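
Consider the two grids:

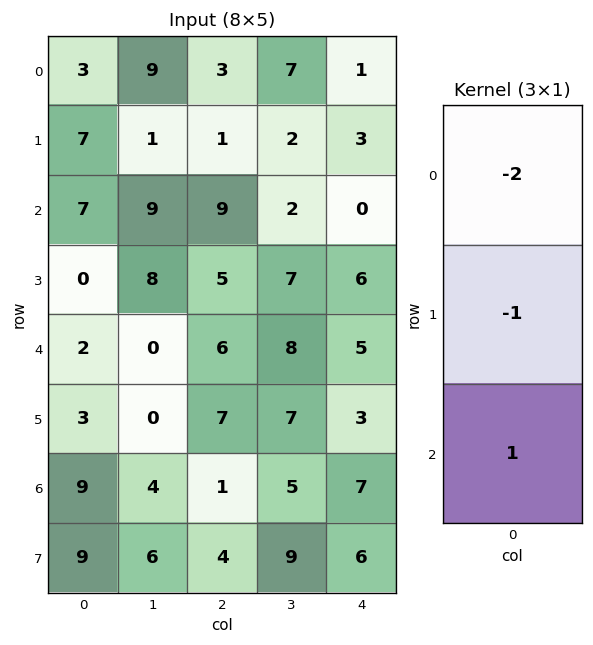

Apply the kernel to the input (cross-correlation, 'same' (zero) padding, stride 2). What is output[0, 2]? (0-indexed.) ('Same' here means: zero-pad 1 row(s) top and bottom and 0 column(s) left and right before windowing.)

The receptive field on the zero-padded input at this output position is [0 / 1 / 3]. Elementwise product with the kernel and sum: 0·-2 + 1·-1 + 3·1.

2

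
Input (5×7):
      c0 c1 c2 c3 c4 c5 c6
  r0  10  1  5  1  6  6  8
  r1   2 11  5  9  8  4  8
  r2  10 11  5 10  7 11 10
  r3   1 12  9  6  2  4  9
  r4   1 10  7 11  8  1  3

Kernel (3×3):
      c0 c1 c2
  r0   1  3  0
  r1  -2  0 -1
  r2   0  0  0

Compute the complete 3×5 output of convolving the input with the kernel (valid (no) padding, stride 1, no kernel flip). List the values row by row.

4 -15 -10 -3 0
10 -6 15 2 -4
32 -4 15 15 27

Output[0,0]: The receptive field on the input at this output position is [10 1 5 / 2 11 5 / 10 11 5]. Elementwise product with the kernel and sum: 10·1 + 1·3 + 2·-2 + 5·-1.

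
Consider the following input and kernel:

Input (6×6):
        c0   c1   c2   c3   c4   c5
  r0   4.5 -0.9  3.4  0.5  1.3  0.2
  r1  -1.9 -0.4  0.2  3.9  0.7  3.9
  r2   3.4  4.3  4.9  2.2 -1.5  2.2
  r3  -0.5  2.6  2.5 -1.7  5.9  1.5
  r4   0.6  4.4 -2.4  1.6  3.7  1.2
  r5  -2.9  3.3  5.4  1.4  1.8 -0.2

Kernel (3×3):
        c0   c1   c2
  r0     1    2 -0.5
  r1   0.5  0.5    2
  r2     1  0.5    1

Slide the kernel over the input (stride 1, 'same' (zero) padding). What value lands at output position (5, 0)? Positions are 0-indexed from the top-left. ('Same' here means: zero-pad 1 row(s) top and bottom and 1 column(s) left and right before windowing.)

The receptive field on the zero-padded input at this output position is [0 0.6 4.4 / 0 -2.9 3.3 / 0 0 0]. Elementwise product with the kernel and sum: 0·1 + 0.6·2 + 4.4·-0.5 + 0·0.5 + -2.9·0.5 + 3.3·2 + 0·1 + 0·0.5 + 0·1.

4.15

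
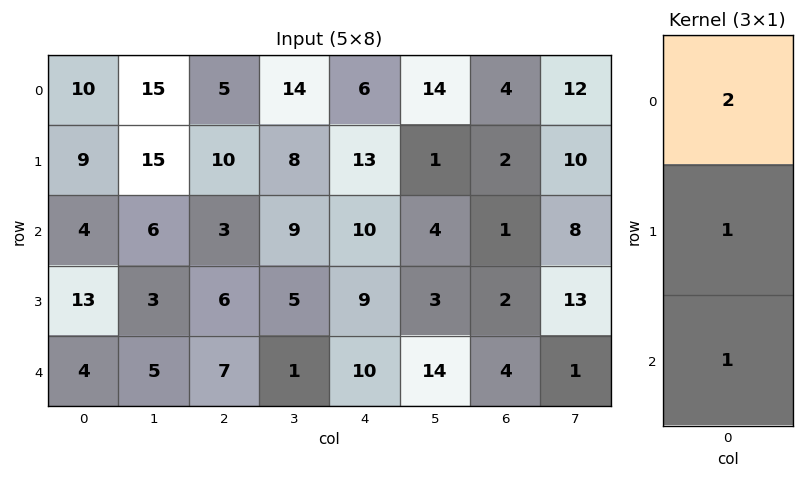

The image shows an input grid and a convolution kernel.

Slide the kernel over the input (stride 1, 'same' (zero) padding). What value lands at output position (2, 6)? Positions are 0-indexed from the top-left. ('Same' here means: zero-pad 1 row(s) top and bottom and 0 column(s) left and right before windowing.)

The receptive field on the zero-padded input at this output position is [2 / 1 / 2]. Elementwise product with the kernel and sum: 2·2 + 1·1 + 2·1.

7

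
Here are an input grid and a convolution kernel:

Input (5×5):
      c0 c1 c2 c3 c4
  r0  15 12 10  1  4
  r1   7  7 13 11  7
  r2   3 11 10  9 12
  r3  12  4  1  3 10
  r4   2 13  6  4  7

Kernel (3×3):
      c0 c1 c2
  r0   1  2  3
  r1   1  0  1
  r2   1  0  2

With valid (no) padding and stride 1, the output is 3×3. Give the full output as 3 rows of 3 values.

112 82 78
87 96 99
82 86 95

Output[0,0]: The receptive field on the input at this output position is [15 12 10 / 7 7 13 / 3 11 10]. Elementwise product with the kernel and sum: 15·1 + 12·2 + 10·3 + 7·1 + 13·1 + 3·1 + 10·2.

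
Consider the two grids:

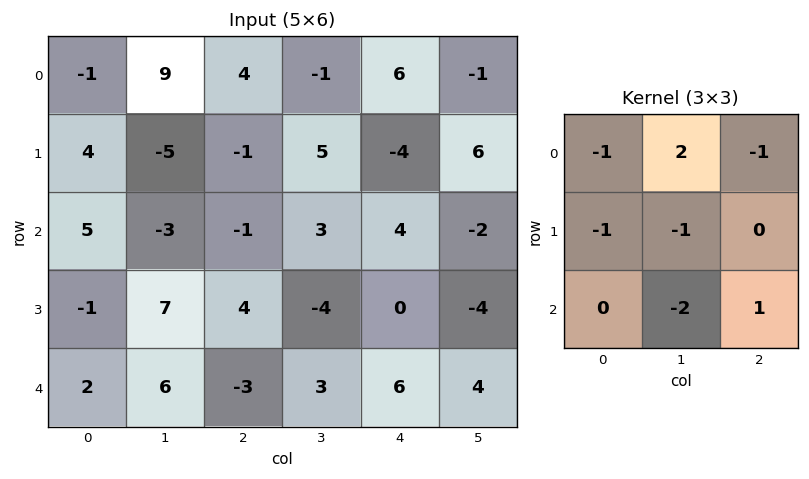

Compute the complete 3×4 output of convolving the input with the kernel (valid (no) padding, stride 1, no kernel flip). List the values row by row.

Output[0,0]: The receptive field on the input at this output position is [-1 9 4 / 4 -5 -1 / 5 -3 -1]. Elementwise product with the kernel and sum: -1·-1 + 9·2 + 4·-1 + 4·-1 + -5·-1 + -3·-2 + -1·1.

21 11 -18 3
-25 -10 21 -30
-31 -4 3 3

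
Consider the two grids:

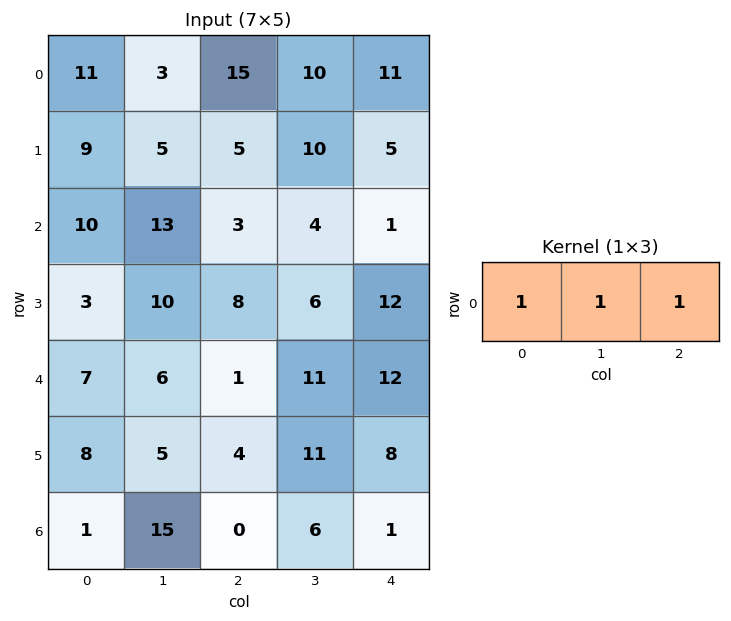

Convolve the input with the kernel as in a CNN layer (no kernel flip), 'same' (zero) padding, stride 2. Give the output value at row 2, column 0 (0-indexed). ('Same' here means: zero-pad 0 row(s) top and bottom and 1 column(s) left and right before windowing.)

13

The receptive field on the zero-padded input at this output position is [0 7 6]. Elementwise product with the kernel and sum: 0·1 + 7·1 + 6·1.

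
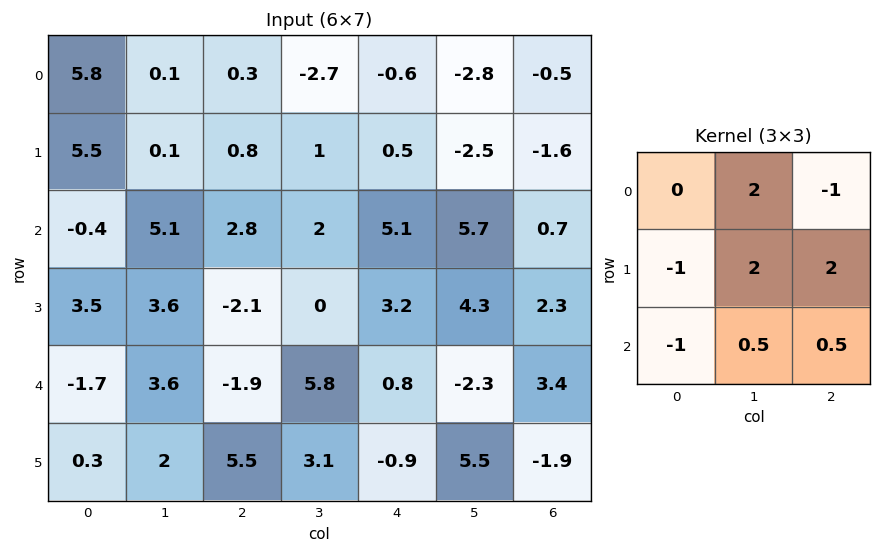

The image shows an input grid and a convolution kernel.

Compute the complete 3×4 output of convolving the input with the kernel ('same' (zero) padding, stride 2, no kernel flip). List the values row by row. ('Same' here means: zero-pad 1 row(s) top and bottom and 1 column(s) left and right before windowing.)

Output[0,0]: The receptive field on the zero-padded input at this output position is [0 0 0 / 0 5.8 0.1 / 0 5.5 0.1]. Elementwise product with the kernel and sum: 0·2 + 0·-1 + 0·-1 + 5.8·2 + 0.1·2 + 0·-1 + 5.5·0.5 + 0.1·0.5.
Output[0,1]: The receptive field on the zero-padded input at this output position is [0 0 0 / 0.1 0.3 -2.7 / 0.1 0.8 1]. Elementwise product with the kernel and sum: 0·2 + 0·-1 + 0.1·-1 + 0.3·2 + -2.7·2 + 0.1·-1 + 0.8·0.5 + 1·0.5.

14.6 -4.1 -6.1 3.5
23.85 0.45 26.85 -10.65
8.35 2.3 -7.5 7.25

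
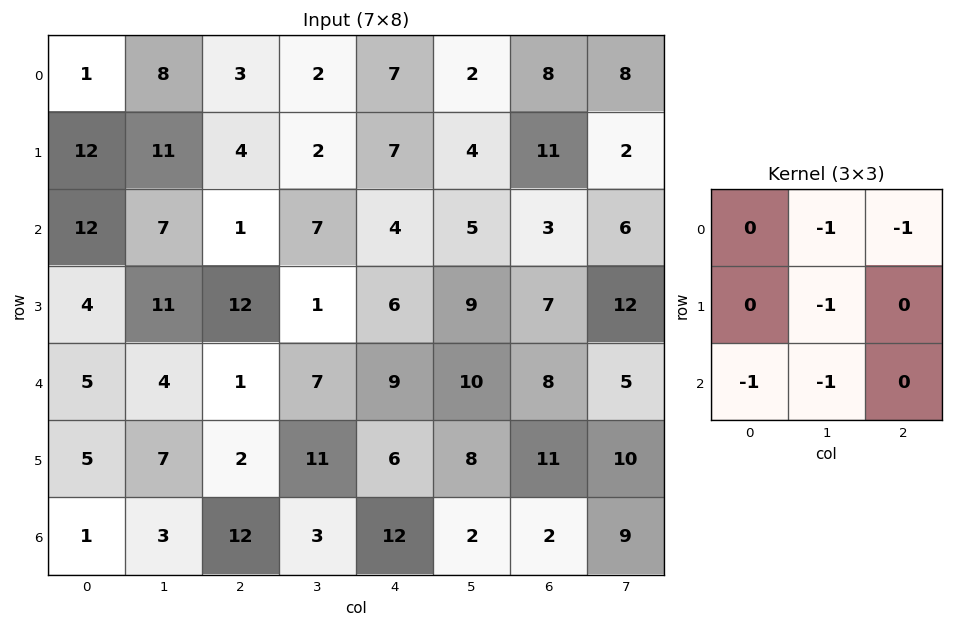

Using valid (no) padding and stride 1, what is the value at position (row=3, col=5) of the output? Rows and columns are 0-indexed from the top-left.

The receptive field on the input at this output position is [9 7 12 / 10 8 5 / 8 11 10]. Elementwise product with the kernel and sum: 7·-1 + 12·-1 + 8·-1 + 8·-1 + 11·-1.

-46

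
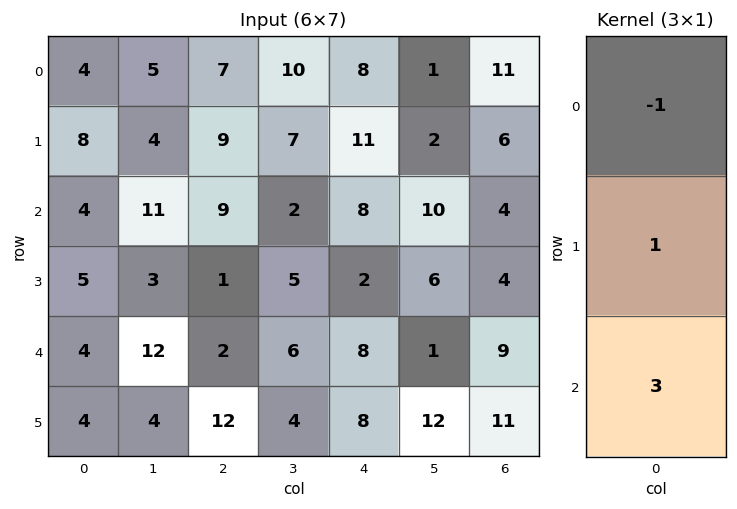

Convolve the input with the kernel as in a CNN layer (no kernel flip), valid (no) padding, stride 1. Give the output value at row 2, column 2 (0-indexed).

-2

The receptive field on the input at this output position is [9 / 1 / 2]. Elementwise product with the kernel and sum: 9·-1 + 1·1 + 2·3.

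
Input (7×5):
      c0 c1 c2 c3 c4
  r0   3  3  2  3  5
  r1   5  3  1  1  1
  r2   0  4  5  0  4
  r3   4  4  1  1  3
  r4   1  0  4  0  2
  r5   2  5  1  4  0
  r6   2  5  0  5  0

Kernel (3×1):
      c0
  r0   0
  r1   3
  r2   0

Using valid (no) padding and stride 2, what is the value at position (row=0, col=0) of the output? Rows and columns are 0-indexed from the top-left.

The receptive field on the input at this output position is [3 / 5 / 0]. Elementwise product with the kernel and sum: 5·3.

15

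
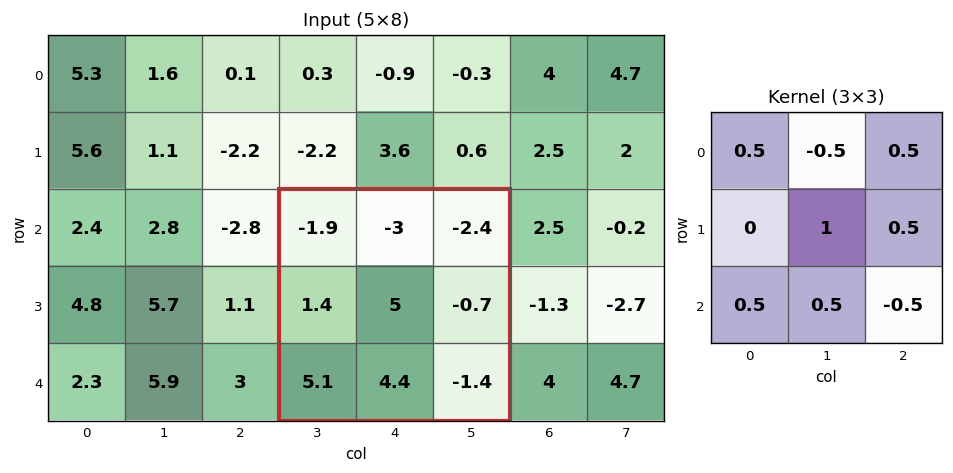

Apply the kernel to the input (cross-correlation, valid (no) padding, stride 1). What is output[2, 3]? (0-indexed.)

9.45

The receptive field on the input at this output position is [-1.9 -3 -2.4 / 1.4 5 -0.7 / 5.1 4.4 -1.4]. Elementwise product with the kernel and sum: -1.9·0.5 + -3·-0.5 + -2.4·0.5 + 5·1 + -0.7·0.5 + 5.1·0.5 + 4.4·0.5 + -1.4·-0.5.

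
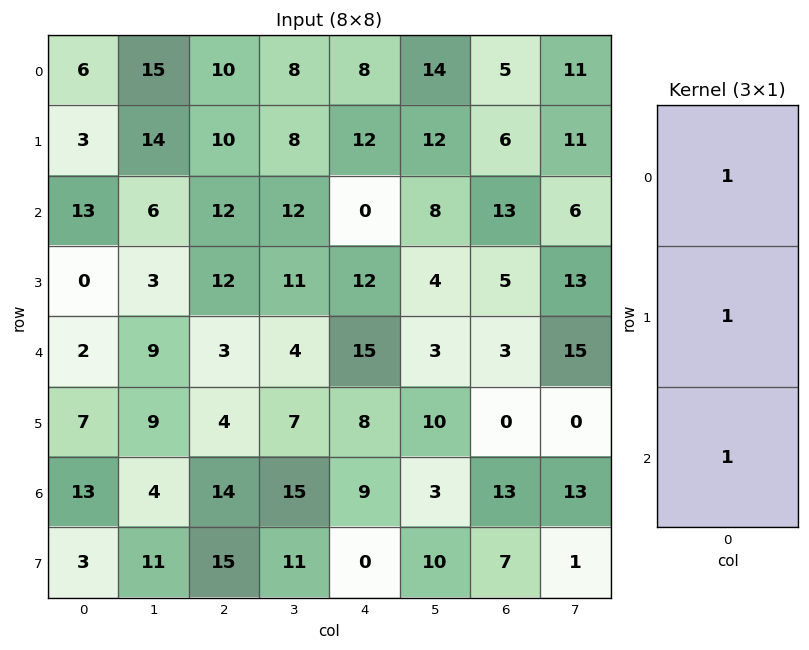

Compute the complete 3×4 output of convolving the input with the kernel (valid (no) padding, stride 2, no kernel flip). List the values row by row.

22 32 20 24
15 27 27 21
22 21 32 16

Output[0,0]: The receptive field on the input at this output position is [6 / 3 / 13]. Elementwise product with the kernel and sum: 6·1 + 3·1 + 13·1.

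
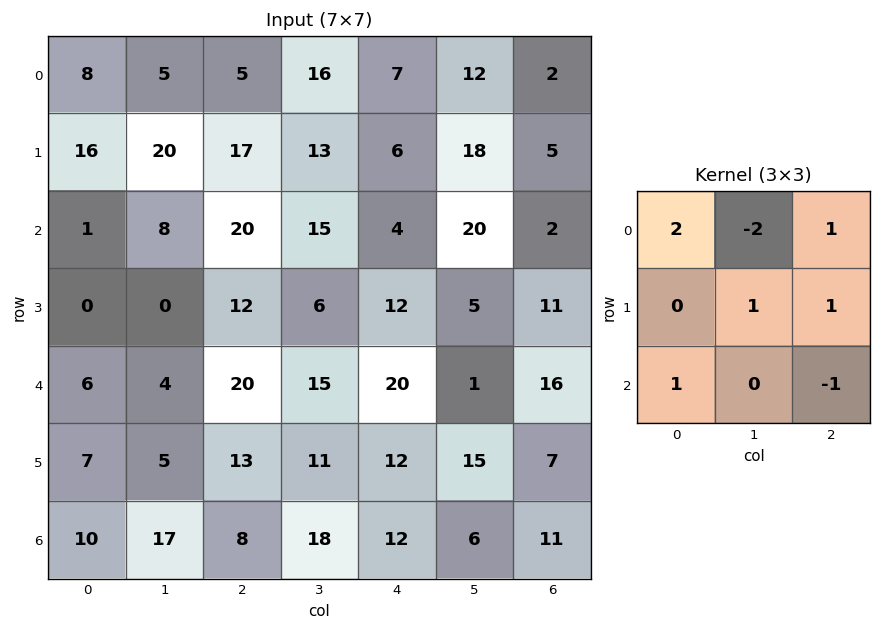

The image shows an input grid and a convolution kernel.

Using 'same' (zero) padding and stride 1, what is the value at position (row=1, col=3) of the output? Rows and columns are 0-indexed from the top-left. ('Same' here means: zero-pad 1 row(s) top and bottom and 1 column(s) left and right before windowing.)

The receptive field on the zero-padded input at this output position is [5 16 7 / 17 13 6 / 20 15 4]. Elementwise product with the kernel and sum: 5·2 + 16·-2 + 7·1 + 13·1 + 6·1 + 20·1 + 4·-1.

20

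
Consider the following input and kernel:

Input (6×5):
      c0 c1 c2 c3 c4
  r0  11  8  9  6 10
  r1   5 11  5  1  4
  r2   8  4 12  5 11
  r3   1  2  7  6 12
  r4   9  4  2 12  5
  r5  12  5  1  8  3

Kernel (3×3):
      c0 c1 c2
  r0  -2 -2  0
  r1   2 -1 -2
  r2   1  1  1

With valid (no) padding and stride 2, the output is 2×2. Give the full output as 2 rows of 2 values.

-25 -1
-23 -31

Output[0,0]: The receptive field on the input at this output position is [11 8 9 / 5 11 5 / 8 4 12]. Elementwise product with the kernel and sum: 11·-2 + 8·-2 + 5·2 + 11·-1 + 5·-2 + 8·1 + 4·1 + 12·1.
Output[0,1]: The receptive field on the input at this output position is [9 6 10 / 5 1 4 / 12 5 11]. Elementwise product with the kernel and sum: 9·-2 + 6·-2 + 5·2 + 1·-1 + 4·-2 + 12·1 + 5·1 + 11·1.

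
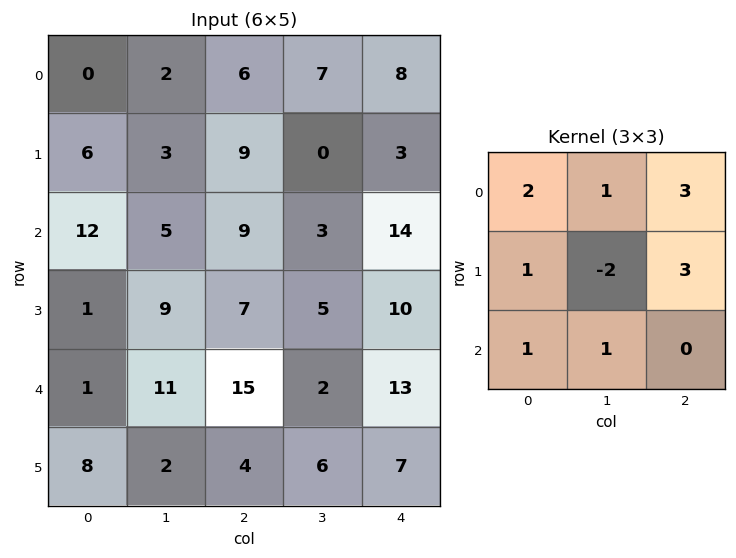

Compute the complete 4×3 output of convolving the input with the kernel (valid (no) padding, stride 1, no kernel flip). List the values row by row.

Output[0,0]: The receptive field on the input at this output position is [0 2 6 / 6 3 9 / 12 5 9]. Elementwise product with the kernel and sum: 0·2 + 2·1 + 6·3 + 6·1 + 3·-2 + 9·3 + 12·1 + 5·1.
Output[0,1]: The receptive field on the input at this output position is [2 6 7 / 3 9 0 / 5 9 3]. Elementwise product with the kernel and sum: 2·2 + 6·1 + 7·3 + 3·1 + 9·-2 + 0·3 + 5·1 + 9·1.

64 30 73
81 27 84
72 64 107
66 33 109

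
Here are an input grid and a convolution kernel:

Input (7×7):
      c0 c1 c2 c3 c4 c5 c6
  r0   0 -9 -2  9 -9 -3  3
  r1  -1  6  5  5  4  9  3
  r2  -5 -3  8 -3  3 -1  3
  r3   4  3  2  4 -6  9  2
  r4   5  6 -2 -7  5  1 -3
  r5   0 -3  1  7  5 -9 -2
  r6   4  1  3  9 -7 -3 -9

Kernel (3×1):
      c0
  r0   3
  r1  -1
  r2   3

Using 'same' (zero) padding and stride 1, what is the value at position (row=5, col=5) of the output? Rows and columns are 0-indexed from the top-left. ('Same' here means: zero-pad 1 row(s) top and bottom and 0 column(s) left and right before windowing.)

3

The receptive field on the zero-padded input at this output position is [1 / -9 / -3]. Elementwise product with the kernel and sum: 1·3 + -9·-1 + -3·3.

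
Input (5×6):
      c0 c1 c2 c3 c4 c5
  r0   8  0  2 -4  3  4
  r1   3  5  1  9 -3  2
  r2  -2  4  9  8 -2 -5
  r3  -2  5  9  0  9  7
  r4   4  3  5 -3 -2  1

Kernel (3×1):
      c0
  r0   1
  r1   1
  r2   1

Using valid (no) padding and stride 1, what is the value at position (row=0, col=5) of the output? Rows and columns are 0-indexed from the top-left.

The receptive field on the input at this output position is [4 / 2 / -5]. Elementwise product with the kernel and sum: 4·1 + 2·1 + -5·1.

1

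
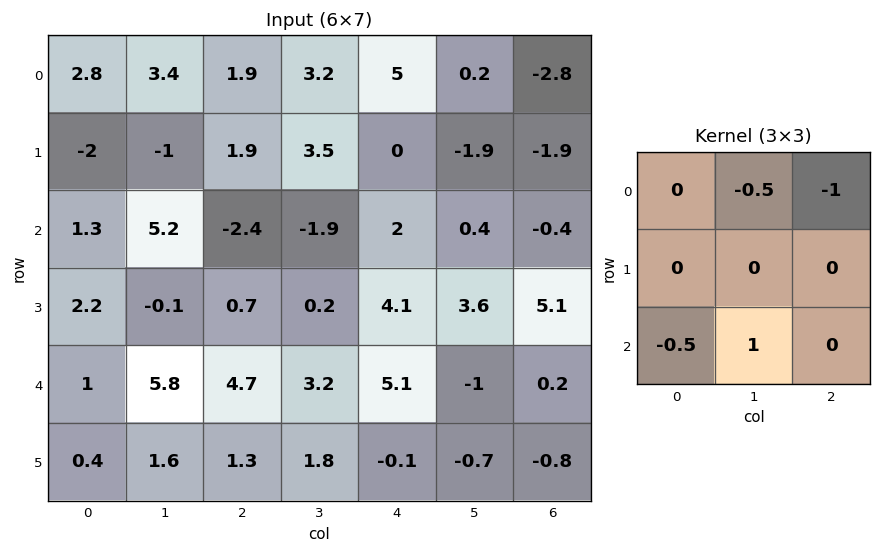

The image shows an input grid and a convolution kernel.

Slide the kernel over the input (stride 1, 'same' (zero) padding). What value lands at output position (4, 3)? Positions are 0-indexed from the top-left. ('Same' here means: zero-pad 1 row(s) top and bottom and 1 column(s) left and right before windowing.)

The receptive field on the zero-padded input at this output position is [0.7 0.2 4.1 / 4.7 3.2 5.1 / 1.3 1.8 -0.1]. Elementwise product with the kernel and sum: 0.2·-0.5 + 4.1·-1 + 1.3·-0.5 + 1.8·1.

-3.05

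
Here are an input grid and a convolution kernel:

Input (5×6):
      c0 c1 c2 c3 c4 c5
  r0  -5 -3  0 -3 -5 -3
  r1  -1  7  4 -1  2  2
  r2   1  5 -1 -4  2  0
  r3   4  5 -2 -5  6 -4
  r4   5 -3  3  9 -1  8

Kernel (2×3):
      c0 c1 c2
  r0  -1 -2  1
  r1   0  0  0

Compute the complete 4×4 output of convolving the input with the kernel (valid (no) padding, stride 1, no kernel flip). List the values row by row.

11 0 1 10
-9 -16 0 -1
-12 -7 11 0
-16 -6 18 -11

Output[0,0]: The receptive field on the input at this output position is [-5 -3 0 / -1 7 4]. Elementwise product with the kernel and sum: -5·-1 + -3·-2 + 0·1.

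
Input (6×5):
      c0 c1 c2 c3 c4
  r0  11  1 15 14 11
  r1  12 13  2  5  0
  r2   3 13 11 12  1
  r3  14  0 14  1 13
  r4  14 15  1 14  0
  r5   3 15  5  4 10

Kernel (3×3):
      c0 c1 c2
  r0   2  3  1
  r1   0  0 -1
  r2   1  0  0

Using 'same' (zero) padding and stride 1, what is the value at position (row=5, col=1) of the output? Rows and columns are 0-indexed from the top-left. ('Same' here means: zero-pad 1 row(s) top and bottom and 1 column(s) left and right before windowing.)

The receptive field on the zero-padded input at this output position is [14 15 1 / 3 15 5 / 0 0 0]. Elementwise product with the kernel and sum: 14·2 + 15·3 + 1·1 + 5·-1 + 0·1.

69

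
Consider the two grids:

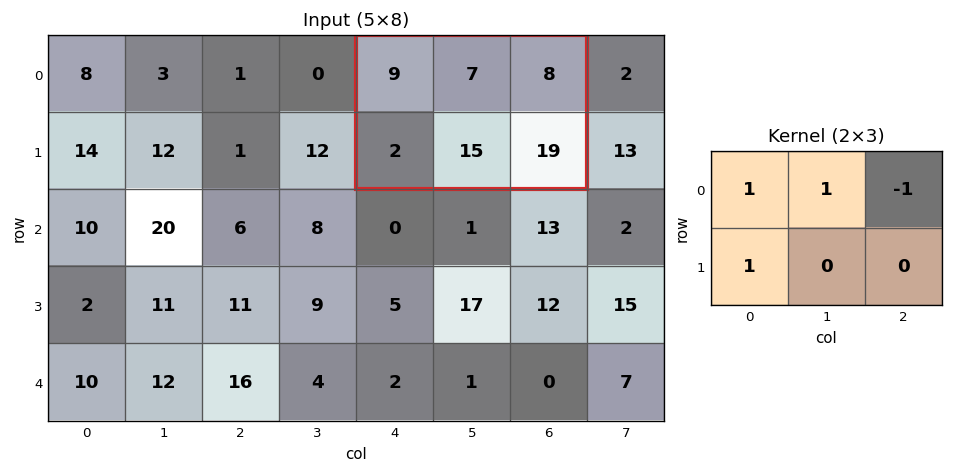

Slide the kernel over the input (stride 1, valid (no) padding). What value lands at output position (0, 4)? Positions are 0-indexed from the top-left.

The receptive field on the input at this output position is [9 7 8 / 2 15 19]. Elementwise product with the kernel and sum: 9·1 + 7·1 + 8·-1 + 2·1.

10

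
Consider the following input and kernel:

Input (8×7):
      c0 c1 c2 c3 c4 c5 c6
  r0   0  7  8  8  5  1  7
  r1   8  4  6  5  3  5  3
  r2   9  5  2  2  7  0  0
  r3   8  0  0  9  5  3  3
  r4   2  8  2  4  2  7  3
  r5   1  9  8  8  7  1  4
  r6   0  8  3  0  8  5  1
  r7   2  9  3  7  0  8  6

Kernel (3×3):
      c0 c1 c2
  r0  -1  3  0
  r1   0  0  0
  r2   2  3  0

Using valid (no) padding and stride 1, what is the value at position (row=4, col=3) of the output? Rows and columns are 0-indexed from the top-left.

The receptive field on the input at this output position is [4 2 7 / 8 7 1 / 0 8 5]. Elementwise product with the kernel and sum: 4·-1 + 2·3 + 0·2 + 8·3.

26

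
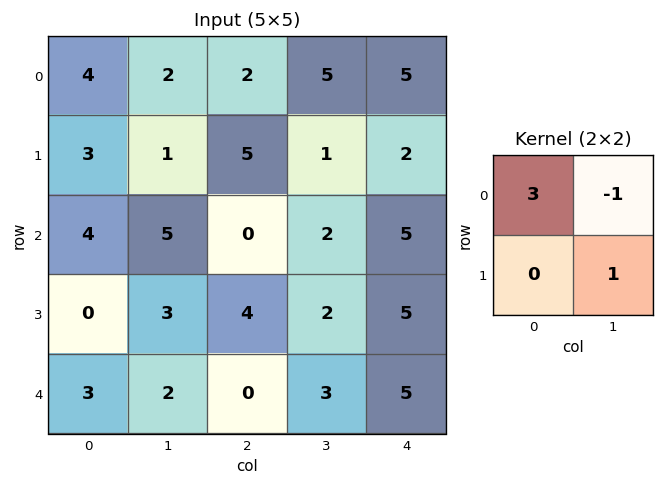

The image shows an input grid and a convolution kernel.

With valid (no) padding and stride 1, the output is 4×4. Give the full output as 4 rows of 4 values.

11 9 2 12
13 -2 16 6
10 19 0 6
-1 5 13 6

Output[0,0]: The receptive field on the input at this output position is [4 2 / 3 1]. Elementwise product with the kernel and sum: 4·3 + 2·-1 + 1·1.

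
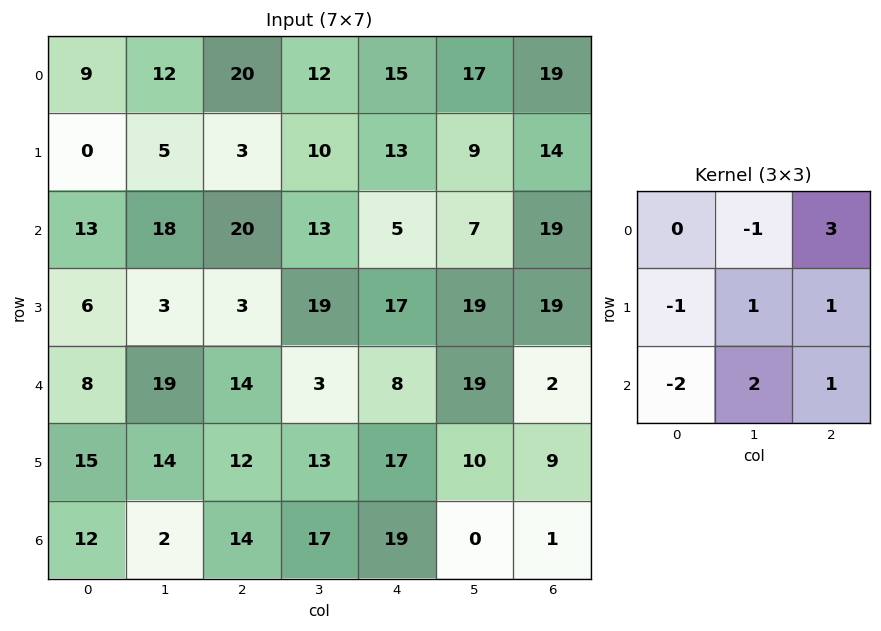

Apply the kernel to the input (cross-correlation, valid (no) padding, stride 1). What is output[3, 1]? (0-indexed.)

61

The receptive field on the input at this output position is [3 3 19 / 19 14 3 / 14 12 13]. Elementwise product with the kernel and sum: 3·-1 + 19·3 + 19·-1 + 14·1 + 3·1 + 14·-2 + 12·2 + 13·1.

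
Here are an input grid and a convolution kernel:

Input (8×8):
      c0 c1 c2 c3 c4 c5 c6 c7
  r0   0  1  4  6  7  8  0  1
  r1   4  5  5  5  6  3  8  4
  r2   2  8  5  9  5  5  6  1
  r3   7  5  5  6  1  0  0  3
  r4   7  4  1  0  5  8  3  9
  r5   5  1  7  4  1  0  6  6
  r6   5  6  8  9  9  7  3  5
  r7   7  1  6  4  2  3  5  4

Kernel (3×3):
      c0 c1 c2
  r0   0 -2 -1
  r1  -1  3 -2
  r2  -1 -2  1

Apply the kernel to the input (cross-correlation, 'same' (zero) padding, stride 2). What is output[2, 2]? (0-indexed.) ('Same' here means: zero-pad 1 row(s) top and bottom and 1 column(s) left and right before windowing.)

-9

The receptive field on the zero-padded input at this output position is [6 1 0 / 0 5 8 / 4 1 0]. Elementwise product with the kernel and sum: 1·-2 + 0·-1 + 0·-1 + 5·3 + 8·-2 + 4·-1 + 1·-2 + 0·1.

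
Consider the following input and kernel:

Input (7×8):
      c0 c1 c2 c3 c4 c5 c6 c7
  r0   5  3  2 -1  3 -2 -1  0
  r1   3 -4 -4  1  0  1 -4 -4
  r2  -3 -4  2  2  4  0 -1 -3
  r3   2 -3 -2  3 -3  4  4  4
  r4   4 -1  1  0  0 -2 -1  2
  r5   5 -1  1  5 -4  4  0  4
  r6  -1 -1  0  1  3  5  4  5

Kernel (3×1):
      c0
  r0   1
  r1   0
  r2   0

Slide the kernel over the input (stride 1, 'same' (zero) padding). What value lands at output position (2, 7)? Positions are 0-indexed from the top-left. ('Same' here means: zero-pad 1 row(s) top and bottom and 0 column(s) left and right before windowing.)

The receptive field on the zero-padded input at this output position is [-4 / -3 / 4]. Elementwise product with the kernel and sum: -4·1.

-4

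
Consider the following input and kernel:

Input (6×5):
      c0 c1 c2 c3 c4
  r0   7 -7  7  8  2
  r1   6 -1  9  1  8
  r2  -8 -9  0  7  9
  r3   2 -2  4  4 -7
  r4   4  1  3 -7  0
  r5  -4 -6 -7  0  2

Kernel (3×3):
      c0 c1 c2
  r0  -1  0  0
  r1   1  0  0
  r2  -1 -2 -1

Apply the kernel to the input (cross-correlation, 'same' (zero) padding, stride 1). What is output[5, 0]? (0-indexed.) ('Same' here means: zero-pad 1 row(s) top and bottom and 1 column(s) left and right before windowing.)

0

The receptive field on the zero-padded input at this output position is [0 4 1 / 0 -4 -6 / 0 0 0]. Elementwise product with the kernel and sum: 0·-1 + 0·1 + 0·-1 + 0·-2 + 0·-1.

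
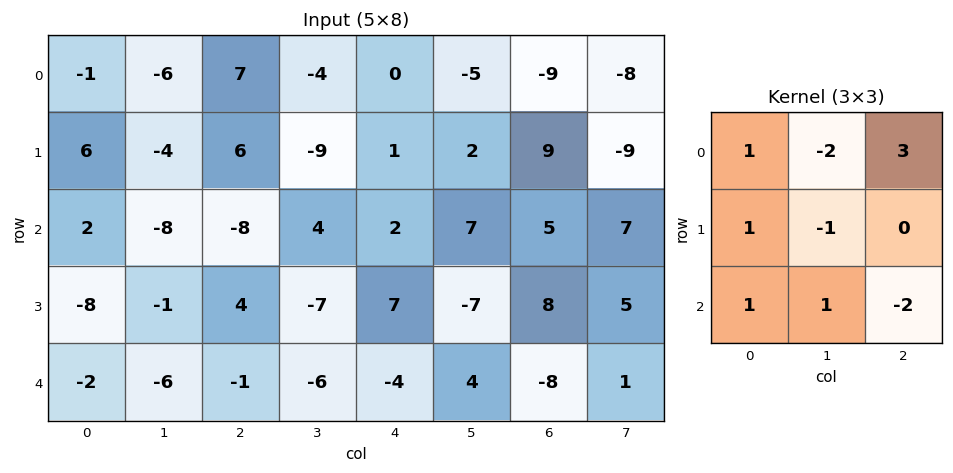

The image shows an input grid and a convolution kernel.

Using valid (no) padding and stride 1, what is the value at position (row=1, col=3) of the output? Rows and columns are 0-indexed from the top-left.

11

The receptive field on the input at this output position is [-9 1 2 / 4 2 7 / -7 7 -7]. Elementwise product with the kernel and sum: -9·1 + 1·-2 + 2·3 + 4·1 + 2·-1 + -7·1 + 7·1 + -7·-2.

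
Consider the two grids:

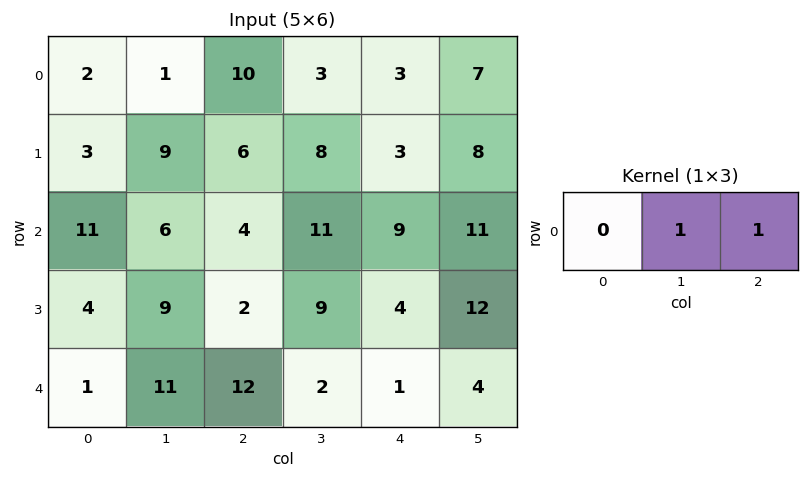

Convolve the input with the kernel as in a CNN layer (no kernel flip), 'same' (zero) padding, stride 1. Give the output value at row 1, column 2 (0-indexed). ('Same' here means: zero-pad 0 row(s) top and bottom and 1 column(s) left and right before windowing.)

14

The receptive field on the zero-padded input at this output position is [9 6 8]. Elementwise product with the kernel and sum: 6·1 + 8·1.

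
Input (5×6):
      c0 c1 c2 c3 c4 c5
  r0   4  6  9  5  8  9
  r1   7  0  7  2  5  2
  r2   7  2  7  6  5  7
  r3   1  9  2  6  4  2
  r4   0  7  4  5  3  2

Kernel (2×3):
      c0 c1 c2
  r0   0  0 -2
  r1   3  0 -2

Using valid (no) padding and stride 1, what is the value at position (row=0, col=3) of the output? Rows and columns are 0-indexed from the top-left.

The receptive field on the input at this output position is [5 8 9 / 2 5 2]. Elementwise product with the kernel and sum: 9·-2 + 2·3 + 2·-2.

-16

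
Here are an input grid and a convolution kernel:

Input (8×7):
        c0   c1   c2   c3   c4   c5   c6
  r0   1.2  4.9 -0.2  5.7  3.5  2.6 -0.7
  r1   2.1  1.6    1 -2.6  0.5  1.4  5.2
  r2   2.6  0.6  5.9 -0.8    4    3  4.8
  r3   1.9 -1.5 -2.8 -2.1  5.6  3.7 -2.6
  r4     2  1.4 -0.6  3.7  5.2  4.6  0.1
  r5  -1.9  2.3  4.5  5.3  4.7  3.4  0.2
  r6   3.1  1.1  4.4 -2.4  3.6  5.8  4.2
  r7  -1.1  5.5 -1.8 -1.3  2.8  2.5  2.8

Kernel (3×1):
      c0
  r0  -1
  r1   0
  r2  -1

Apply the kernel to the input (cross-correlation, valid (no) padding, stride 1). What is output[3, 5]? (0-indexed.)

The receptive field on the input at this output position is [3.7 / 4.6 / 3.4]. Elementwise product with the kernel and sum: 3.7·-1 + 3.4·-1.

-7.1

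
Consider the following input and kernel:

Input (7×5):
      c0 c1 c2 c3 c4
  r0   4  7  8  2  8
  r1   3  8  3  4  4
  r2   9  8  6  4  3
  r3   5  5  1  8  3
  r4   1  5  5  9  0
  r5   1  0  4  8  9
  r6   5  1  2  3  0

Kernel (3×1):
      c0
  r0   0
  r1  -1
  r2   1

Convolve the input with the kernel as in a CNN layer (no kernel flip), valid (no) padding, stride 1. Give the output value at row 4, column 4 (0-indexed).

-9

The receptive field on the input at this output position is [0 / 9 / 0]. Elementwise product with the kernel and sum: 9·-1 + 0·1.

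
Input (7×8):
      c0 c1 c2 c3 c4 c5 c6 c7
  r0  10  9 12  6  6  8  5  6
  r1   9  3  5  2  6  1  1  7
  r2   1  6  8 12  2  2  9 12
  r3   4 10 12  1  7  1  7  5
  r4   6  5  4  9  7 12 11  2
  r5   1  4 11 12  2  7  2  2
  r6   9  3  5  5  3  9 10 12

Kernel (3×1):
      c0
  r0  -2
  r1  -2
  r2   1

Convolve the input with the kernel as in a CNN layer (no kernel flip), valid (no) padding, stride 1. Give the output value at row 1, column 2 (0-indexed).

-14

The receptive field on the input at this output position is [5 / 8 / 12]. Elementwise product with the kernel and sum: 5·-2 + 8·-2 + 12·1.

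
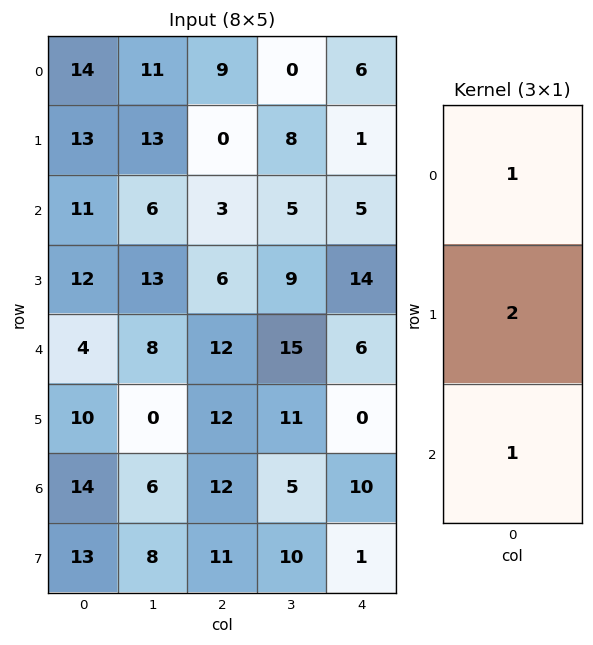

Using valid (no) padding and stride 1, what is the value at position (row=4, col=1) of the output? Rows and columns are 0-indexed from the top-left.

14

The receptive field on the input at this output position is [8 / 0 / 6]. Elementwise product with the kernel and sum: 8·1 + 0·2 + 6·1.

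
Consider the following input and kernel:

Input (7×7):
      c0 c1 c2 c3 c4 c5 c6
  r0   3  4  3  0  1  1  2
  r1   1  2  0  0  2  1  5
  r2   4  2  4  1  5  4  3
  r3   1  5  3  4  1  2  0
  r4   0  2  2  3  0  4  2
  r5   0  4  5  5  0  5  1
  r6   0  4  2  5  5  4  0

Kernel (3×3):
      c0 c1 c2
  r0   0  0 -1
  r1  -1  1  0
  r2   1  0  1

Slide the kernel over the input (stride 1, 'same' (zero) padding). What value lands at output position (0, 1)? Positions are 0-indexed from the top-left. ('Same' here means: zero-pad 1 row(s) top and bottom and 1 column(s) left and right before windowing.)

The receptive field on the zero-padded input at this output position is [0 0 0 / 3 4 3 / 1 2 0]. Elementwise product with the kernel and sum: 0·-1 + 3·-1 + 4·1 + 1·1 + 0·1.

2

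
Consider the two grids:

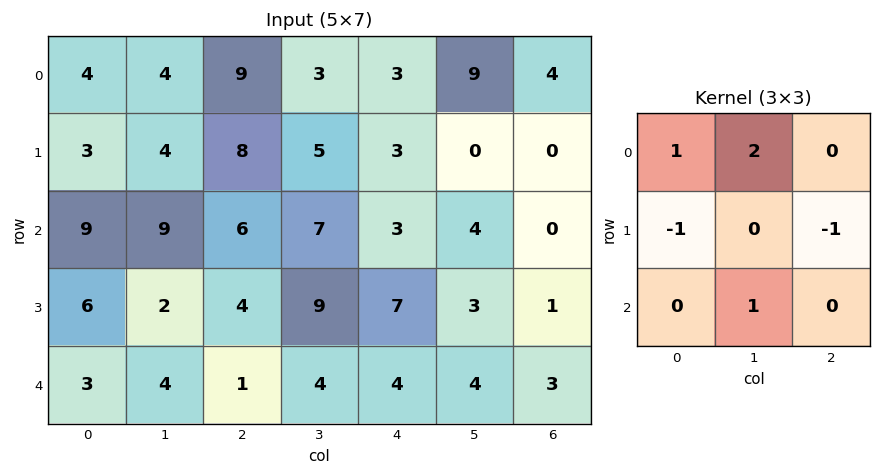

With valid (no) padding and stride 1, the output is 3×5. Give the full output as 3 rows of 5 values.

Output[0,0]: The receptive field on the input at this output position is [4 4 9 / 3 4 8 / 9 9 6]. Elementwise product with the kernel and sum: 4·1 + 4·2 + 3·-1 + 8·-1 + 9·1.

10 19 11 7 22
-2 8 18 7 3
21 11 13 5 7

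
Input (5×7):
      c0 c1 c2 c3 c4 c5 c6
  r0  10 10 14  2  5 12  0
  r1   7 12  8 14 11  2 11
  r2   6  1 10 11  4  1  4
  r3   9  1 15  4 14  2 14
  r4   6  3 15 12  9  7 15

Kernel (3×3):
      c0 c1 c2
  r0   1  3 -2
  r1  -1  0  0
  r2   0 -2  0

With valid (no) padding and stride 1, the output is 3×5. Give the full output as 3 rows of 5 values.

3 16 -20 -29 28
19 -23 10 4 -13
-26 -22 -4 -1 -29

Output[0,0]: The receptive field on the input at this output position is [10 10 14 / 7 12 8 / 6 1 10]. Elementwise product with the kernel and sum: 10·1 + 10·3 + 14·-2 + 7·-1 + 1·-2.
Output[0,1]: The receptive field on the input at this output position is [10 14 2 / 12 8 14 / 1 10 11]. Elementwise product with the kernel and sum: 10·1 + 14·3 + 2·-2 + 12·-1 + 10·-2.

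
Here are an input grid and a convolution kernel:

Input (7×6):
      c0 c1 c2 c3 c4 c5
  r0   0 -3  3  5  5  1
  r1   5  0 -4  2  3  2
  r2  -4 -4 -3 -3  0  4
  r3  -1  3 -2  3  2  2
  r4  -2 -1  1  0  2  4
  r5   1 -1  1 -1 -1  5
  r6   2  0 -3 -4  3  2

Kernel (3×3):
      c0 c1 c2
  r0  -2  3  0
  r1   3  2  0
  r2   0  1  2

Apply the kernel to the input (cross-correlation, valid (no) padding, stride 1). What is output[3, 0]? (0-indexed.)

The receptive field on the input at this output position is [-1 3 -2 / -2 -1 1 / 1 -1 1]. Elementwise product with the kernel and sum: -1·-2 + 3·3 + -2·3 + -1·2 + -1·1 + 1·2.

4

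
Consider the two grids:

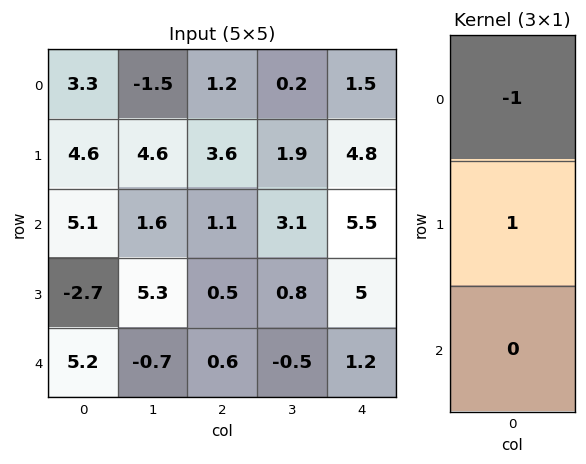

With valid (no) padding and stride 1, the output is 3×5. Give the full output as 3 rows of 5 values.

Output[0,0]: The receptive field on the input at this output position is [3.3 / 4.6 / 5.1]. Elementwise product with the kernel and sum: 3.3·-1 + 4.6·1.

1.3 6.1 2.4 1.7 3.3
0.5 -3 -2.5 1.2 0.7
-7.8 3.7 -0.6 -2.3 -0.5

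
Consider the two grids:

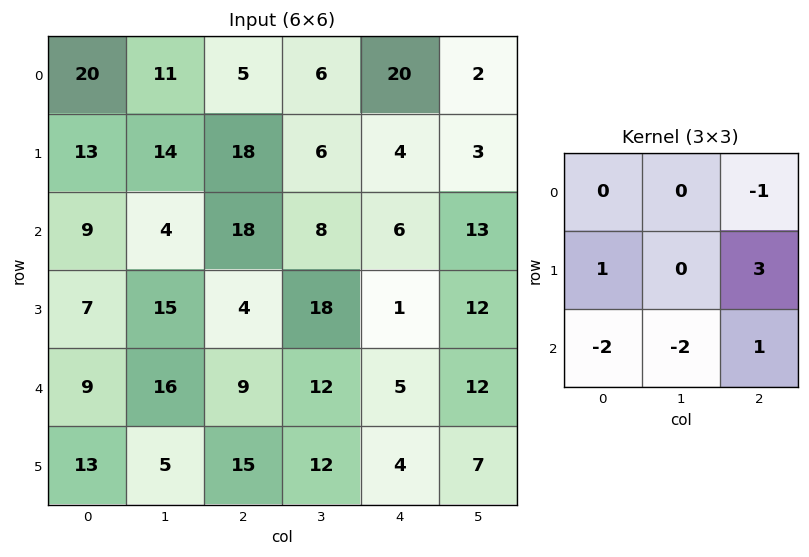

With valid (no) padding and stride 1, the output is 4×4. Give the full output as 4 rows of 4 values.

54 -10 -36 -2
5 2 -11 18
-40 23 -36 19
11 6 -27 11

Output[0,0]: The receptive field on the input at this output position is [20 11 5 / 13 14 18 / 9 4 18]. Elementwise product with the kernel and sum: 5·-1 + 13·1 + 18·3 + 9·-2 + 4·-2 + 18·1.
Output[0,1]: The receptive field on the input at this output position is [11 5 6 / 14 18 6 / 4 18 8]. Elementwise product with the kernel and sum: 6·-1 + 14·1 + 6·3 + 4·-2 + 18·-2 + 8·1.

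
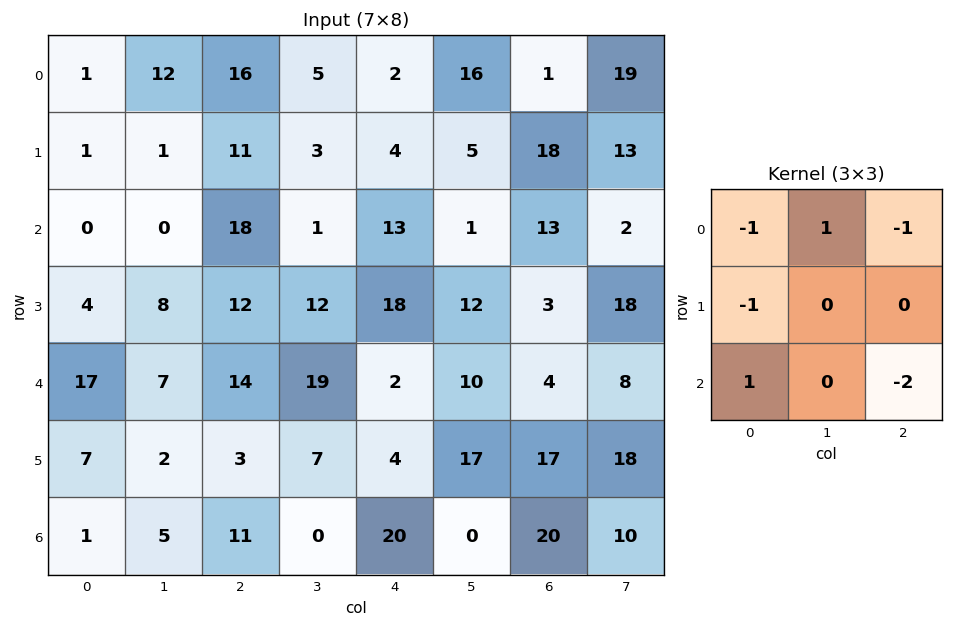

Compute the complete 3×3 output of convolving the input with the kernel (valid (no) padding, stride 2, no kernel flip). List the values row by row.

-42 -32 -4
-33 -32 -49
-52 -29 -20

Output[0,0]: The receptive field on the input at this output position is [1 12 16 / 1 1 11 / 0 0 18]. Elementwise product with the kernel and sum: 1·-1 + 12·1 + 16·-1 + 1·-1 + 0·1 + 18·-2.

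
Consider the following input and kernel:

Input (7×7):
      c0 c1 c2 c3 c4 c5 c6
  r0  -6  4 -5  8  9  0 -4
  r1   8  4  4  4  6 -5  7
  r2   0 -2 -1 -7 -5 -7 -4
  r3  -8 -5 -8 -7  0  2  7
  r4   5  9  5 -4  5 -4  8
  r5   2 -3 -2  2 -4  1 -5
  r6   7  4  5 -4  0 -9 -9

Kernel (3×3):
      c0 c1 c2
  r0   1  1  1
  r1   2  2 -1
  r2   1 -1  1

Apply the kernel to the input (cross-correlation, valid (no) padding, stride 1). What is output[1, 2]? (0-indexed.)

The receptive field on the input at this output position is [4 4 6 / -1 -7 -5 / -8 -7 0]. Elementwise product with the kernel and sum: 4·1 + 4·1 + 6·1 + -1·2 + -7·2 + -5·-1 + -8·1 + -7·-1 + 0·1.

2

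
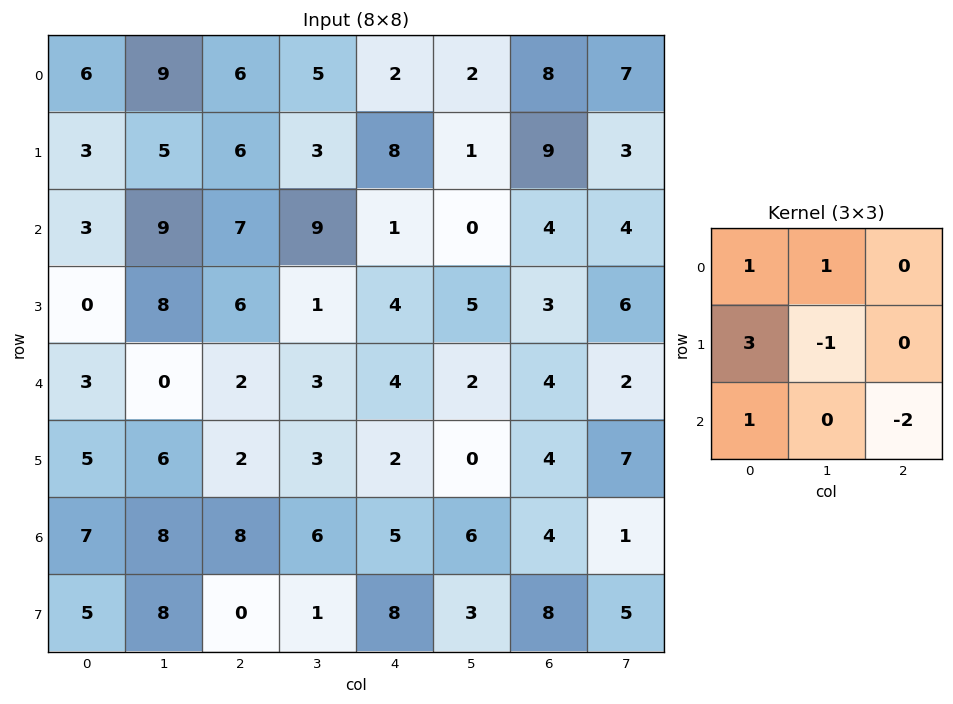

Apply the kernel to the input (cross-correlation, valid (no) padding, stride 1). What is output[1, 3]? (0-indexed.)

The receptive field on the input at this output position is [3 8 1 / 9 1 0 / 1 4 5]. Elementwise product with the kernel and sum: 3·1 + 8·1 + 9·3 + 1·-1 + 1·1 + 5·-2.

28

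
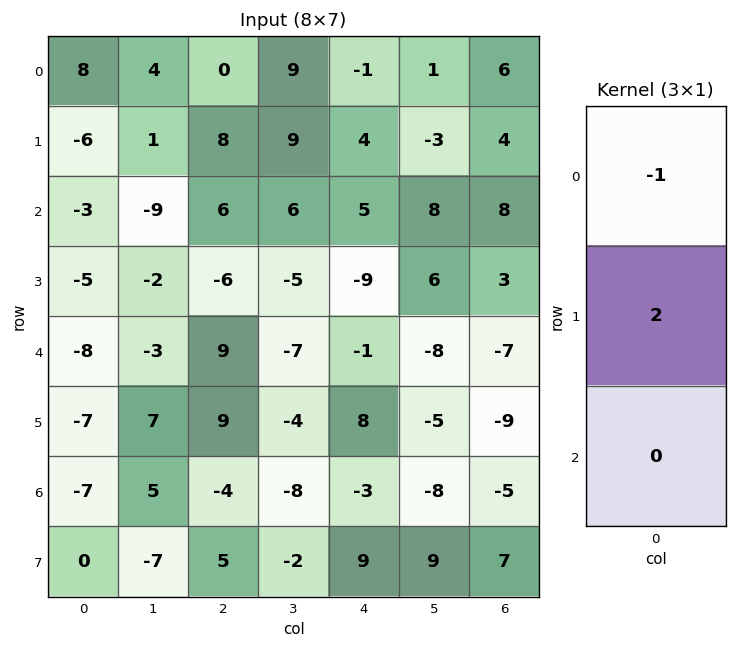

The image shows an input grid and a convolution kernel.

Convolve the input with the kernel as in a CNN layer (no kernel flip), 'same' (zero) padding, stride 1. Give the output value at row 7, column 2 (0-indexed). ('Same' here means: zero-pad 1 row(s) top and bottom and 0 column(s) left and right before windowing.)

The receptive field on the zero-padded input at this output position is [-4 / 5 / 0]. Elementwise product with the kernel and sum: -4·-1 + 5·2.

14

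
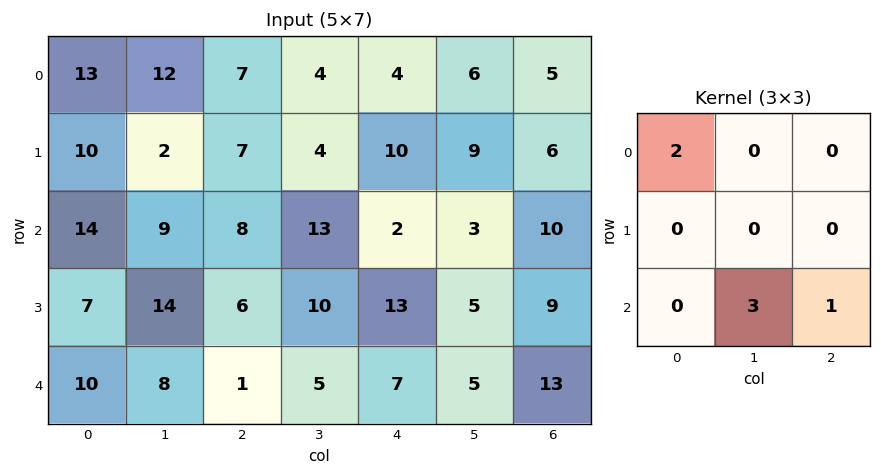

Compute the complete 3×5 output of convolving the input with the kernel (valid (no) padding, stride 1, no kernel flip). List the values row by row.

61 61 55 17 27
68 32 57 52 44
53 26 38 52 32

Output[0,0]: The receptive field on the input at this output position is [13 12 7 / 10 2 7 / 14 9 8]. Elementwise product with the kernel and sum: 13·2 + 9·3 + 8·1.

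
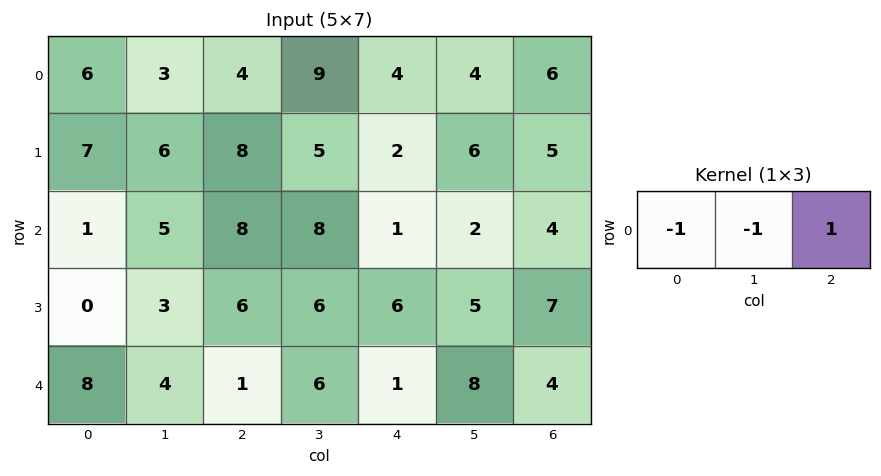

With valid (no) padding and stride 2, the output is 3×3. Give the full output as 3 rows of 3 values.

-5 -9 -2
2 -15 1
-11 -6 -5

Output[0,0]: The receptive field on the input at this output position is [6 3 4]. Elementwise product with the kernel and sum: 6·-1 + 3·-1 + 4·1.
Output[0,1]: The receptive field on the input at this output position is [4 9 4]. Elementwise product with the kernel and sum: 4·-1 + 9·-1 + 4·1.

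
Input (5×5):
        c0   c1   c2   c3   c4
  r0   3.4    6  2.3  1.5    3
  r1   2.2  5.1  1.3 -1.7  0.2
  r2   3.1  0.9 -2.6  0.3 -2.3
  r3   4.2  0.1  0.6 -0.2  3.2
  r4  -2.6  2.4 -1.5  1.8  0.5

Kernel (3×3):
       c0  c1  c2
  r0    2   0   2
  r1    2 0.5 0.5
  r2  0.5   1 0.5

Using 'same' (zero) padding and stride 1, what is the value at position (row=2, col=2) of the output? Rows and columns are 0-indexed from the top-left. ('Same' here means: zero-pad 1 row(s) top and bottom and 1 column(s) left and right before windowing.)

8

The receptive field on the zero-padded input at this output position is [5.1 1.3 -1.7 / 0.9 -2.6 0.3 / 0.1 0.6 -0.2]. Elementwise product with the kernel and sum: 5.1·2 + -1.7·2 + 0.9·2 + -2.6·0.5 + 0.3·0.5 + 0.1·0.5 + 0.6·1 + -0.2·0.5.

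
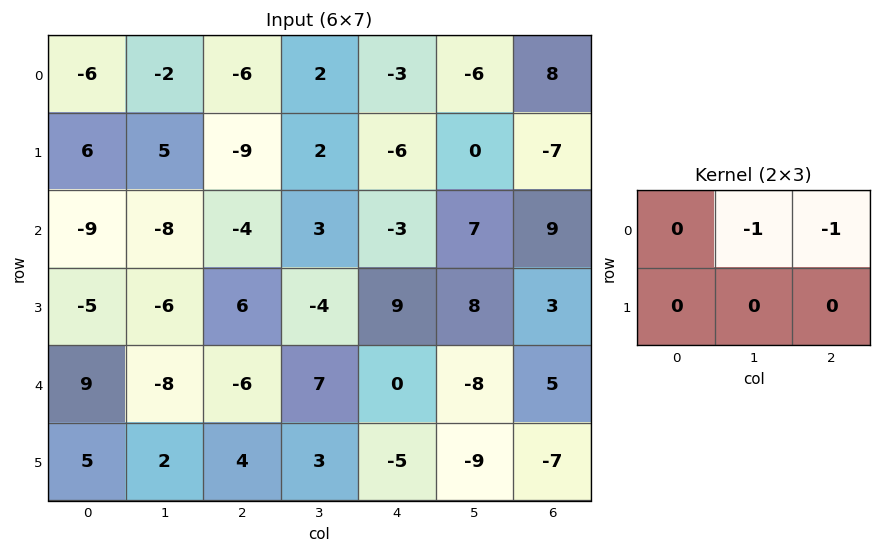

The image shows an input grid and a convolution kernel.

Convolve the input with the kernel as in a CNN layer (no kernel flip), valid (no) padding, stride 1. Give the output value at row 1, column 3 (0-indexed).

The receptive field on the input at this output position is [2 -6 0 / 3 -3 7]. Elementwise product with the kernel and sum: -6·-1 + 0·-1.

6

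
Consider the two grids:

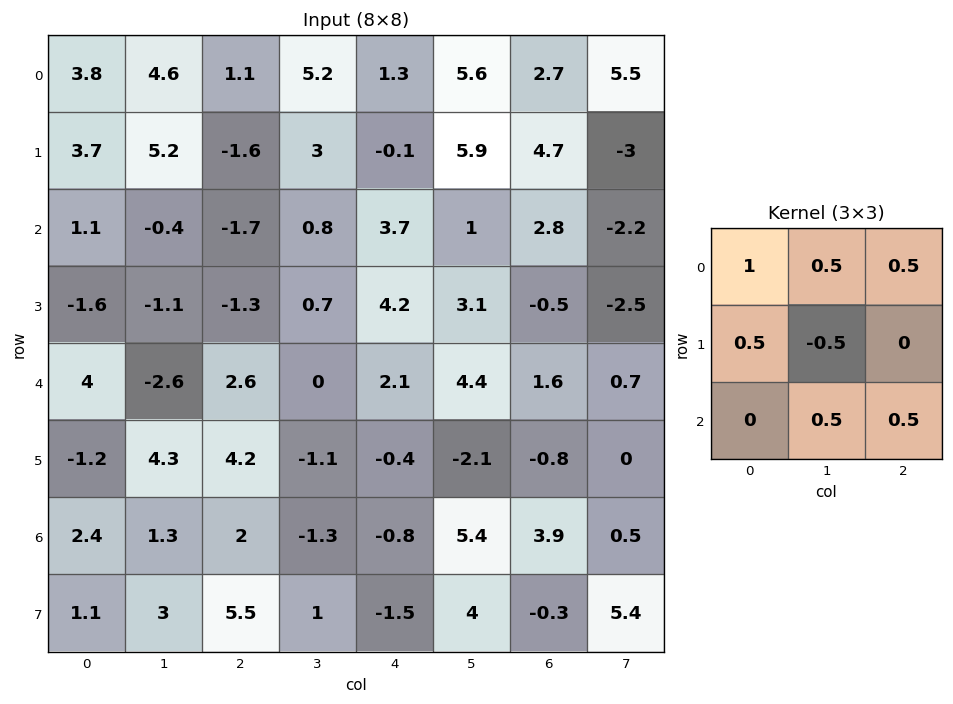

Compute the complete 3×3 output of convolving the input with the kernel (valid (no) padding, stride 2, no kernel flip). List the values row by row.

Output[0,0]: The receptive field on the input at this output position is [3.8 4.6 1.1 / 3.7 5.2 -1.6 / 1.1 -0.4 -1.7]. Elementwise product with the kernel and sum: 3.8·1 + 4.6·0.5 + 1.1·0.5 + 3.7·0.5 + 5.2·-0.5 + -0.4·0.5 + -1.7·0.5.

4.85 4.3 4.35
-0.2 0.6 9.15
2.9 5.25 10.6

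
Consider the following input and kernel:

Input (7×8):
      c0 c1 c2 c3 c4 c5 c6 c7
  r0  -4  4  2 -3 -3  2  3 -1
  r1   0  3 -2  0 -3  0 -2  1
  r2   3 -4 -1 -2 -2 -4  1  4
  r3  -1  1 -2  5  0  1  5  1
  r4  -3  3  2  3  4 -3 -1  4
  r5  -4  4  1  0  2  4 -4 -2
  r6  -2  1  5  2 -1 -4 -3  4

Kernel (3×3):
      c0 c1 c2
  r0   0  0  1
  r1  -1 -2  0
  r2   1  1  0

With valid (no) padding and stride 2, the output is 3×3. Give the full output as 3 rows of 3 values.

Output[0,0]: The receptive field on the input at this output position is [-4 4 2 / 0 3 -2 / 3 -4 -1]. Elementwise product with the kernel and sum: 2·1 + 0·-1 + 3·-2 + 3·1 + -4·1.

-5 -4 0
-2 -5 0
-3 10 -16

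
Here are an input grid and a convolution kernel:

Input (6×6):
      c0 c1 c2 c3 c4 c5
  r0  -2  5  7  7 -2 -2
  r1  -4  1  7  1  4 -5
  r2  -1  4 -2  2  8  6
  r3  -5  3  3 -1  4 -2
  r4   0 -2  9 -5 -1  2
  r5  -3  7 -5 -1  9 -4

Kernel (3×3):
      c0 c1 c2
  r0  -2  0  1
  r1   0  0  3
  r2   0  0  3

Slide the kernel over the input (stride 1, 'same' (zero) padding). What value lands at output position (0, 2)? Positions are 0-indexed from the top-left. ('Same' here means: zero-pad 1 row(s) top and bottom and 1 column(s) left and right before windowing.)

24

The receptive field on the zero-padded input at this output position is [0 0 0 / 5 7 7 / 1 7 1]. Elementwise product with the kernel and sum: 0·-2 + 0·1 + 7·3 + 1·3.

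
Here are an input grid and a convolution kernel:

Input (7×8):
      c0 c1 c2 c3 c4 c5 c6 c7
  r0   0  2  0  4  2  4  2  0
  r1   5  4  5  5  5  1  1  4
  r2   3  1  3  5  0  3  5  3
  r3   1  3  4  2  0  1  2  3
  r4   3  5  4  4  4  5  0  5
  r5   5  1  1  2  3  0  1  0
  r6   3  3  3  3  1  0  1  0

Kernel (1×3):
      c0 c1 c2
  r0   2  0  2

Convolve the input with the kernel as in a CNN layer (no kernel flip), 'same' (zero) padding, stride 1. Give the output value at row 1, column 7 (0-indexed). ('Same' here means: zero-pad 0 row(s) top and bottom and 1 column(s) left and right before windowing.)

The receptive field on the zero-padded input at this output position is [1 4 0]. Elementwise product with the kernel and sum: 1·2 + 0·2.

2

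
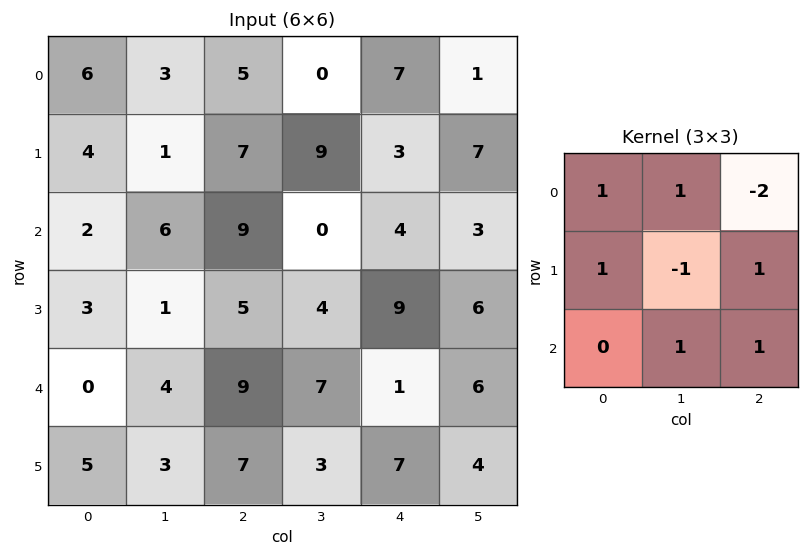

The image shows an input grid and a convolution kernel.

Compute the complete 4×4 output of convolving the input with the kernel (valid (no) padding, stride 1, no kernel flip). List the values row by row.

24 20 -4 25
2 -4 36 12
10 31 19 6
9 10 4 24

Output[0,0]: The receptive field on the input at this output position is [6 3 5 / 4 1 7 / 2 6 9]. Elementwise product with the kernel and sum: 6·1 + 3·1 + 5·-2 + 4·1 + 1·-1 + 7·1 + 6·1 + 9·1.
Output[0,1]: The receptive field on the input at this output position is [3 5 0 / 1 7 9 / 6 9 0]. Elementwise product with the kernel and sum: 3·1 + 5·1 + 0·-2 + 1·1 + 7·-1 + 9·1 + 9·1 + 0·1.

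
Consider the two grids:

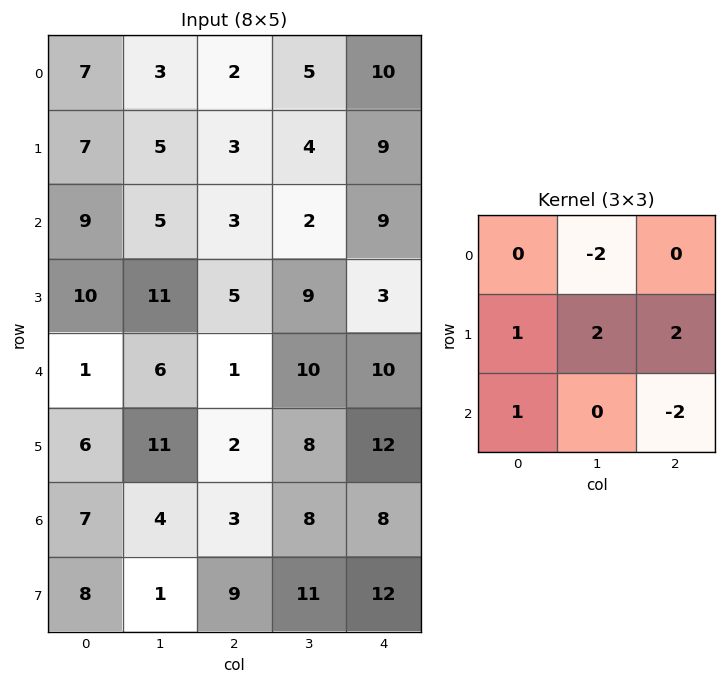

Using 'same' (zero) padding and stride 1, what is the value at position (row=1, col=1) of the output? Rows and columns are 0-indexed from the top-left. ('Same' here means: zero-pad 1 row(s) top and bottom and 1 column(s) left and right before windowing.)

The receptive field on the zero-padded input at this output position is [7 3 2 / 7 5 3 / 9 5 3]. Elementwise product with the kernel and sum: 3·-2 + 7·1 + 5·2 + 3·2 + 9·1 + 3·-2.

20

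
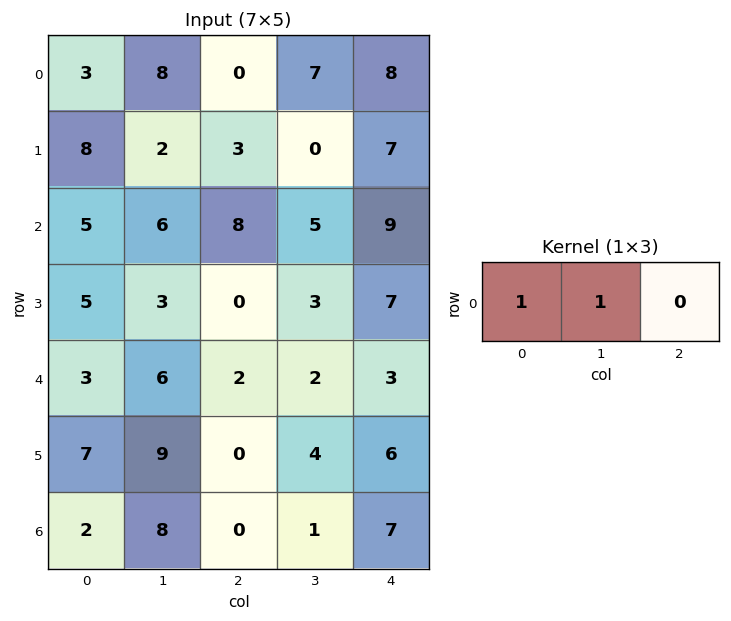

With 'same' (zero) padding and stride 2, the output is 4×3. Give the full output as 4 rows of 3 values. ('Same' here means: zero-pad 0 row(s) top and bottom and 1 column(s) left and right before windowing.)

Output[0,0]: The receptive field on the zero-padded input at this output position is [0 3 8]. Elementwise product with the kernel and sum: 0·1 + 3·1.

3 8 15
5 14 14
3 8 5
2 8 8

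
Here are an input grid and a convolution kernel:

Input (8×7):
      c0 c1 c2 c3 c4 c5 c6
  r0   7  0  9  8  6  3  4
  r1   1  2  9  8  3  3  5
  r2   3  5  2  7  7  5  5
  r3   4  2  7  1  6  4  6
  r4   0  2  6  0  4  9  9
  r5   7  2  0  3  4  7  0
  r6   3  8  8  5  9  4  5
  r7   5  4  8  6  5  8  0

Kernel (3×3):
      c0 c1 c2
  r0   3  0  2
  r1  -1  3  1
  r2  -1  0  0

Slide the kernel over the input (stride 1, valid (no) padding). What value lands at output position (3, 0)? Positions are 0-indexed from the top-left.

31

The receptive field on the input at this output position is [4 2 7 / 0 2 6 / 7 2 0]. Elementwise product with the kernel and sum: 4·3 + 7·2 + 0·-1 + 2·3 + 6·1 + 7·-1.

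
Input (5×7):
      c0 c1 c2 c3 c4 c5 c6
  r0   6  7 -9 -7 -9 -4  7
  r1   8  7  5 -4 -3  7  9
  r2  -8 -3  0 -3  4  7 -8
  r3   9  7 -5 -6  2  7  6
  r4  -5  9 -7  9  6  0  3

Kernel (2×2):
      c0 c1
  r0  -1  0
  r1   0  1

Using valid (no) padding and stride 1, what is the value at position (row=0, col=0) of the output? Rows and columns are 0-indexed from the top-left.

The receptive field on the input at this output position is [6 7 / 8 7]. Elementwise product with the kernel and sum: 6·-1 + 7·1.

1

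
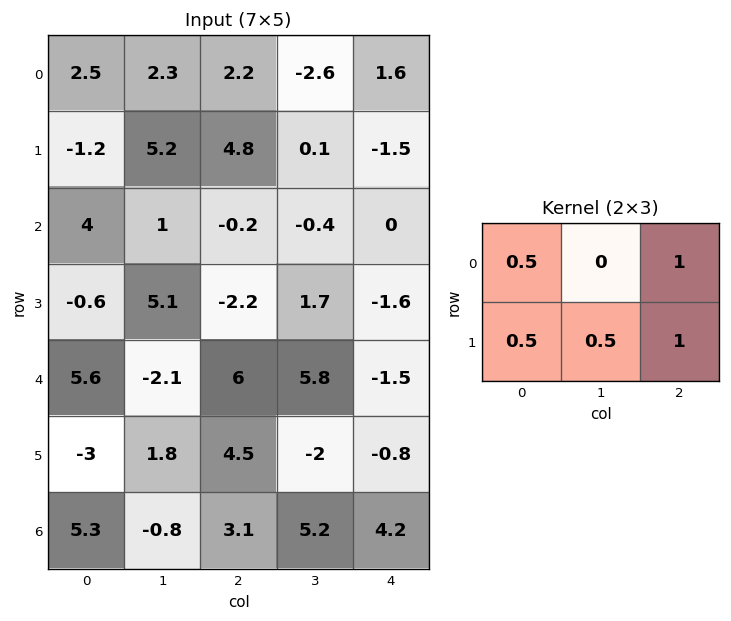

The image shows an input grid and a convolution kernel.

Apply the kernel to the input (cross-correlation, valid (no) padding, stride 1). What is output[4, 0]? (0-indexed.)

The receptive field on the input at this output position is [5.6 -2.1 6 / -3 1.8 4.5]. Elementwise product with the kernel and sum: 5.6·0.5 + 6·1 + -3·0.5 + 1.8·0.5 + 4.5·1.

12.7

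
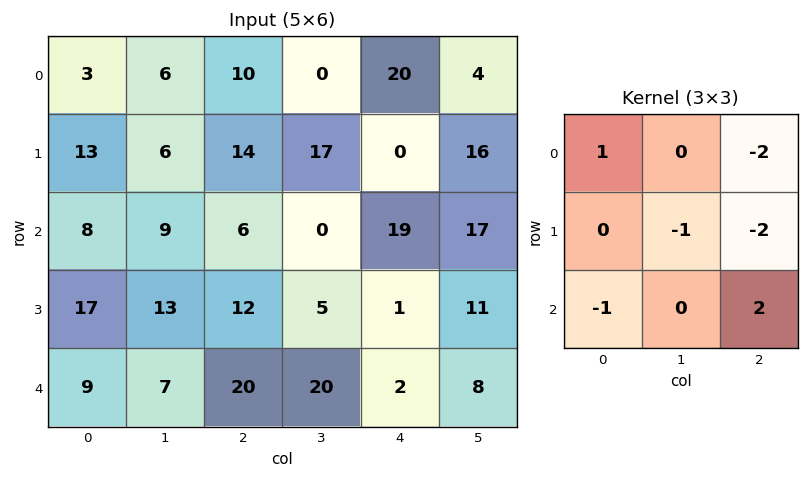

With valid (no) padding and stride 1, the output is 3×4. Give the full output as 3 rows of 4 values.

-47 -51 -15 -6
-29 -37 -34 -51
-10 20 -55 -61

Output[0,0]: The receptive field on the input at this output position is [3 6 10 / 13 6 14 / 8 9 6]. Elementwise product with the kernel and sum: 3·1 + 10·-2 + 6·-1 + 14·-2 + 8·-1 + 6·2.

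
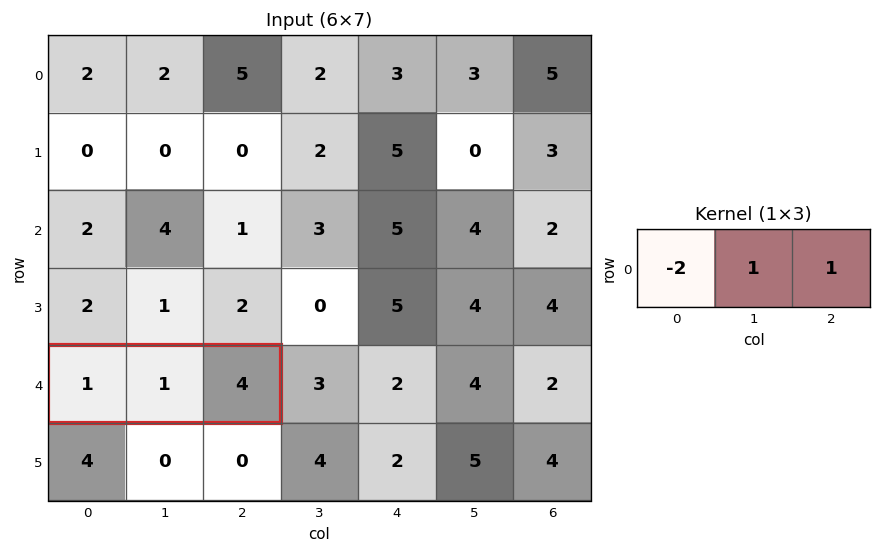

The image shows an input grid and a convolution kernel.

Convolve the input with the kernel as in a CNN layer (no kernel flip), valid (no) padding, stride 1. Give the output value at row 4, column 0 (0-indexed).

The receptive field on the input at this output position is [1 1 4]. Elementwise product with the kernel and sum: 1·-2 + 1·1 + 4·1.

3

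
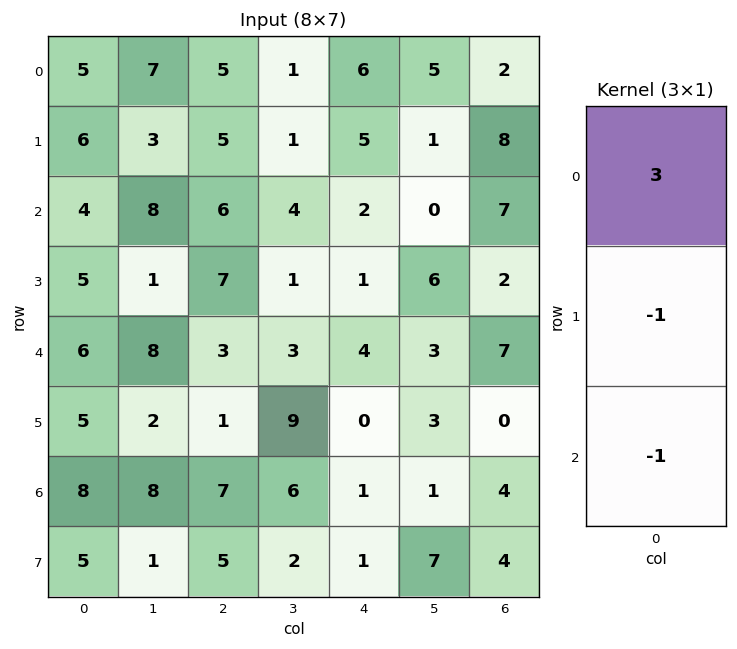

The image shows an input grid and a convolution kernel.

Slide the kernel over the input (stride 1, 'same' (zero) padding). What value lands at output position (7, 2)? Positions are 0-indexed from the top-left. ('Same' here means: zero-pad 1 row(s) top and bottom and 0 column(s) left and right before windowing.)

16

The receptive field on the zero-padded input at this output position is [7 / 5 / 0]. Elementwise product with the kernel and sum: 7·3 + 5·-1 + 0·-1.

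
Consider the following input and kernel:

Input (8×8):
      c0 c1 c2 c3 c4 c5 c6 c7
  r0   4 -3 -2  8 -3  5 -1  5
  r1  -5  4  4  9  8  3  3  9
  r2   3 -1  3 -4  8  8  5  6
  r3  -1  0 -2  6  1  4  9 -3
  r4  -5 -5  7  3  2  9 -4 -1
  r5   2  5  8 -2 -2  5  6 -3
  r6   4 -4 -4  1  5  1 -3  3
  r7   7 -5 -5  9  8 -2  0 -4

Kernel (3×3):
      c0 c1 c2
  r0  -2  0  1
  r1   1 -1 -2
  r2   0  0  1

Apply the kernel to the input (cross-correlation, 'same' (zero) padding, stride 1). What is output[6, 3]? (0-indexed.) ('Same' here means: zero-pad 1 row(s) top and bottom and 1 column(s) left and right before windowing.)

-25

The receptive field on the zero-padded input at this output position is [8 -2 -2 / -4 1 5 / -5 9 8]. Elementwise product with the kernel and sum: 8·-2 + -2·1 + -4·1 + 1·-1 + 5·-2 + 8·1.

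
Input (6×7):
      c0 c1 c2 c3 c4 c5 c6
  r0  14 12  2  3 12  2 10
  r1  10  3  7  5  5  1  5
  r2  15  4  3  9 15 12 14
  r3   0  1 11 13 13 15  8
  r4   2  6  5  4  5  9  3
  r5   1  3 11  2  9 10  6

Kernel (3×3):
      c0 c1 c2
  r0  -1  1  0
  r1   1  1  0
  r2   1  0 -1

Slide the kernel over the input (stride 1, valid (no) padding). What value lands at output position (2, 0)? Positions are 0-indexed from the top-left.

-13

The receptive field on the input at this output position is [15 4 3 / 0 1 11 / 2 6 5]. Elementwise product with the kernel and sum: 15·-1 + 4·1 + 0·1 + 1·1 + 2·1 + 5·-1.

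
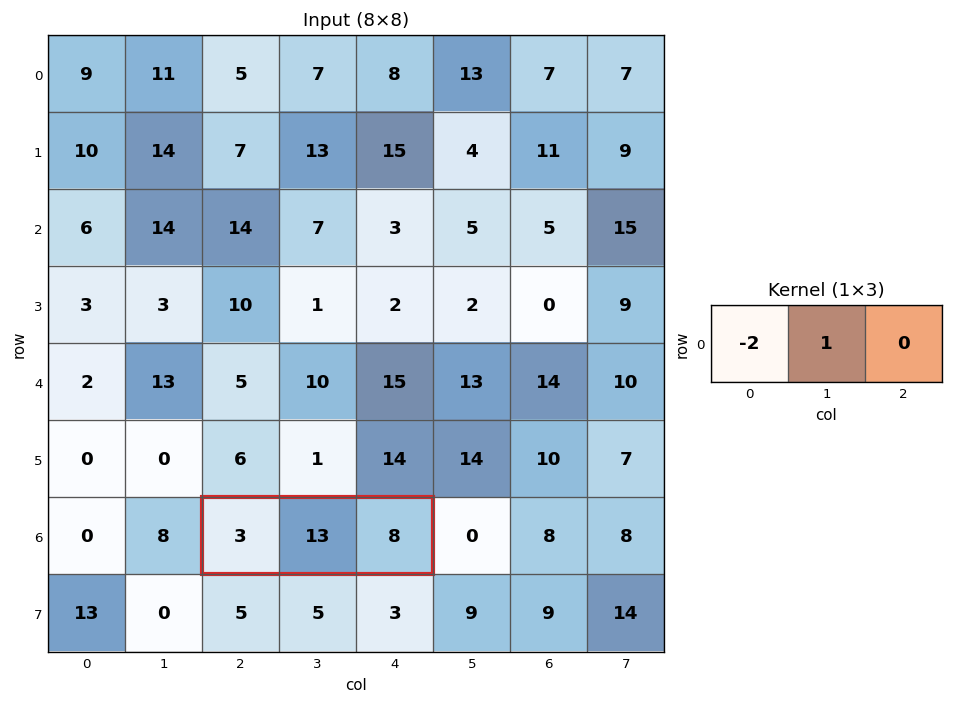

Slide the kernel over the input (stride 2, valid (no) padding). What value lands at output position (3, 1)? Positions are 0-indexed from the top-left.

7

The receptive field on the input at this output position is [3 13 8]. Elementwise product with the kernel and sum: 3·-2 + 13·1.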